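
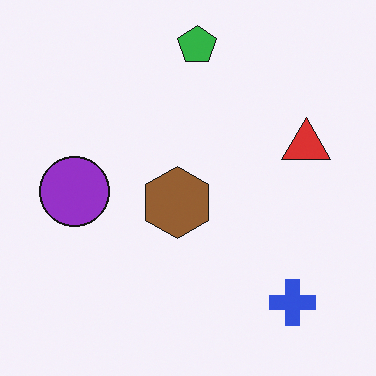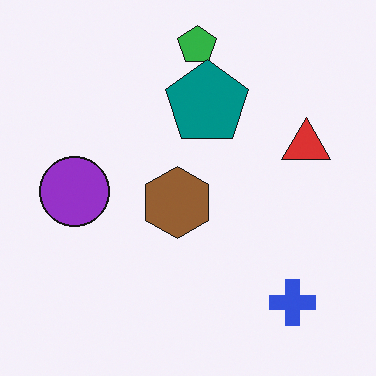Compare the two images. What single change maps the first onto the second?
It was overlaid with an additional teal pentagon.

A teal pentagon appears in the second image that is absent from the first.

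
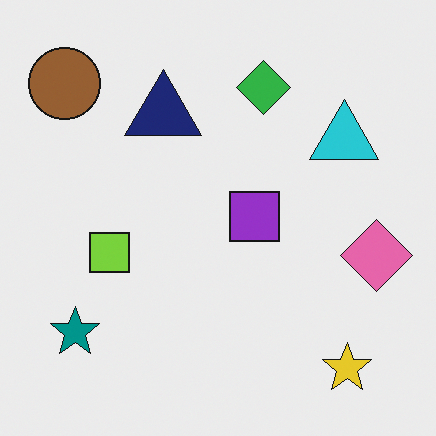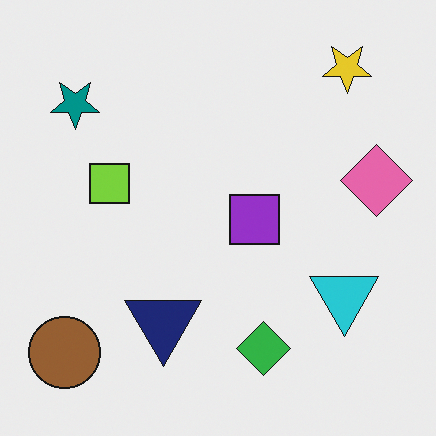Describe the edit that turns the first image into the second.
Flipped vertically (top ↔ bottom).

The yellow star is in the bottom-right of the first image and the top-right of the second — shapes on opposite sides of the horizontal midline have swapped in a mirror flip.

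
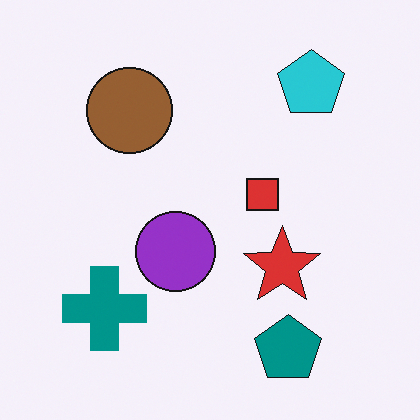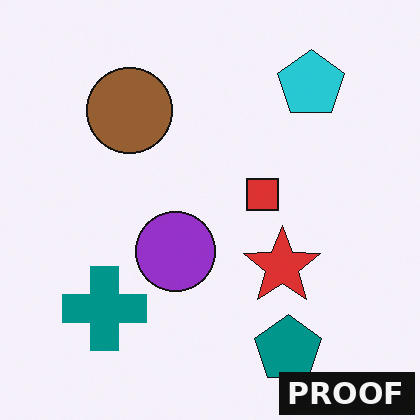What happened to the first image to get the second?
It was watermarked with the text "PROOF" in the lower-right corner.

A dark label reading "PROOF" appears in the lower-right corner.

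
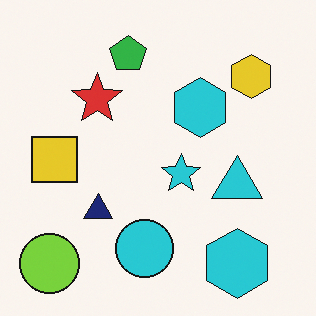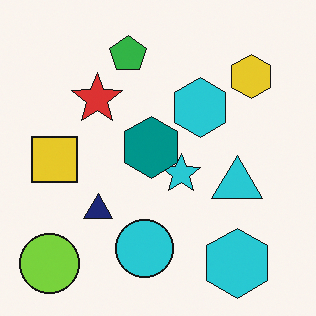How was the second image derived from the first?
Overlaid with an additional teal hexagon.

A teal hexagon appears in the second image that is absent from the first.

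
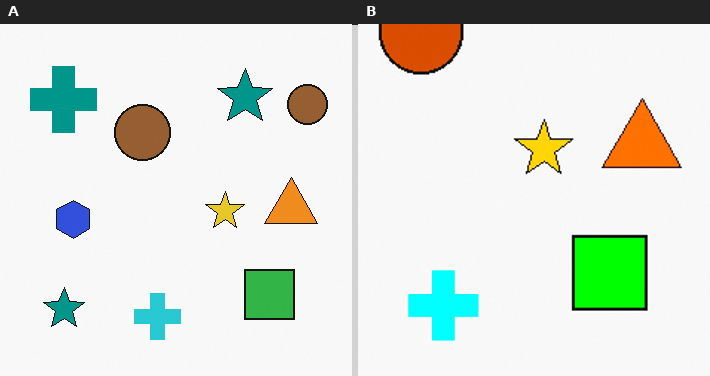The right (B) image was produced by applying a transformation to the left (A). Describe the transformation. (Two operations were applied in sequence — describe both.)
The transformation is: cropped to a modestly smaller region and rescaled, then made much more vivid (saturation change).

The visible shapes are larger and the field of view is narrower; shapes near the original edges may be partly or wholly outside the frame — a crop-and-rescale. All colors are more vivid — a global saturation change.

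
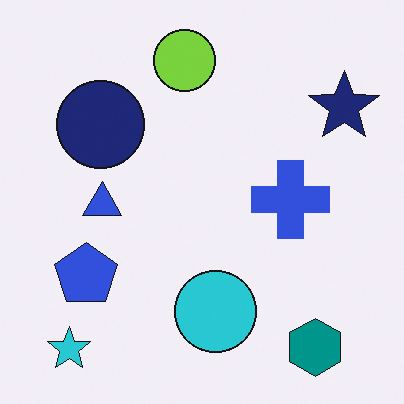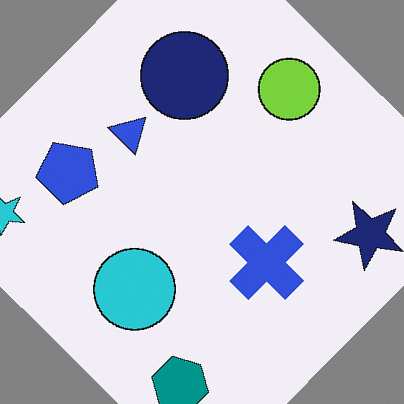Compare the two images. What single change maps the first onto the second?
The transformation is: rotated clockwise by a large amount — several tens of degrees.

Every shape is tilted by the same angle and the image corners show triangular fill wedges — a whole-image rotation by a non-right angle.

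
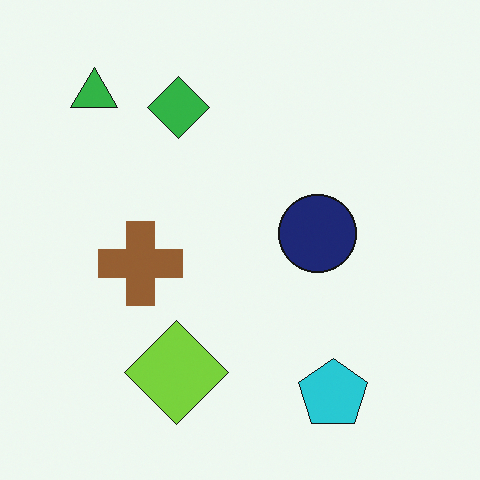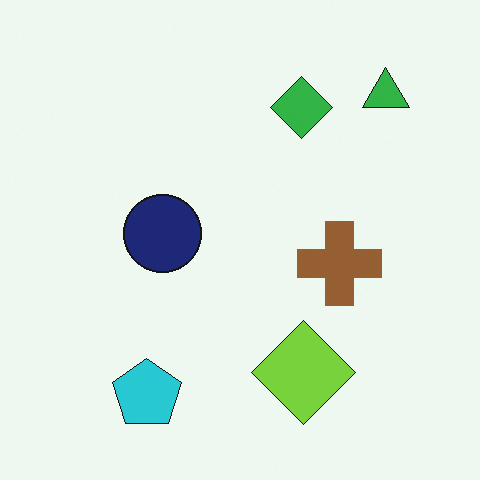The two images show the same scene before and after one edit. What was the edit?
Flipped horizontally (left ↔ right).

The green triangle is in the top-left of the first image and the top-right of the second — shapes on opposite sides of the vertical midline have swapped in a mirror flip.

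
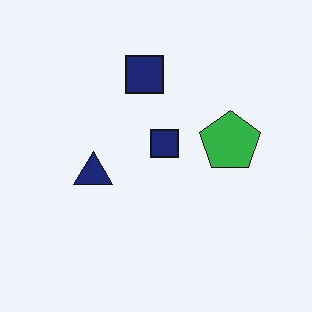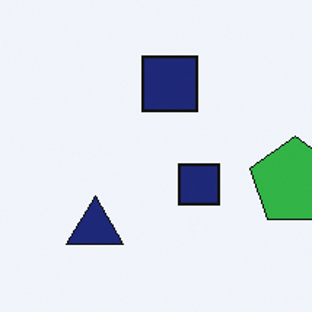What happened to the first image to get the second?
Cropped slightly and scaled back up.

The visible shapes are larger and the field of view is narrower; shapes near the original edges may be partly or wholly outside the frame — a crop-and-rescale.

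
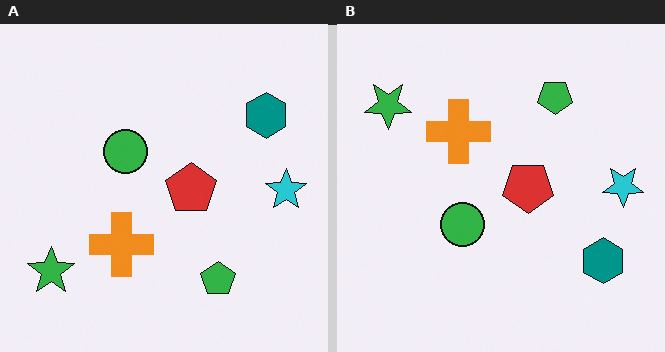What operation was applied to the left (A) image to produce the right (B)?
The transformation is: flipped vertically (top ↔ bottom).

The green pentagon is in the bottom of the left (A) image and the top of the right (B) — shapes on opposite sides of the horizontal midline have swapped in a mirror flip.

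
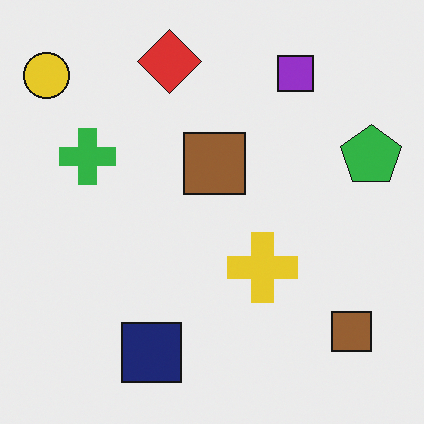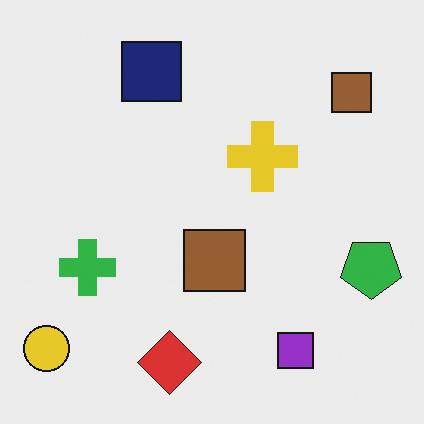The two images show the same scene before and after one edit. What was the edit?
The transformation is: flipped vertically (top ↔ bottom).

The red diamond is in the top of the first image and the bottom of the second — shapes on opposite sides of the horizontal midline have swapped in a mirror flip.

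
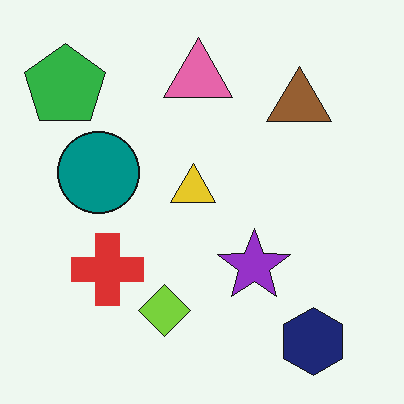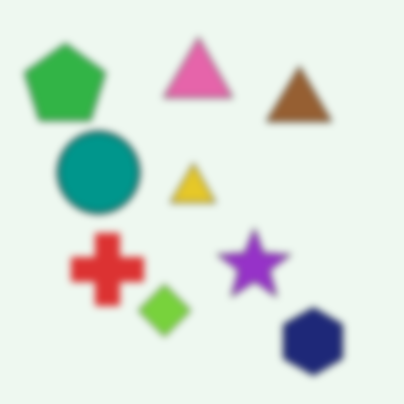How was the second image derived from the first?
The transformation is: moderately blurred.

Shape edges and outlines are uniformly softened across the whole image.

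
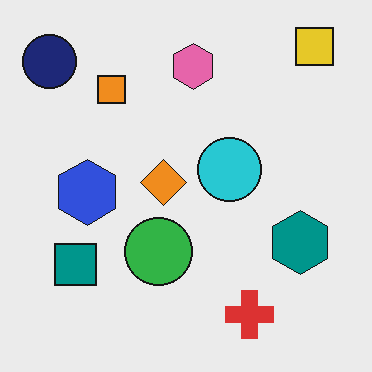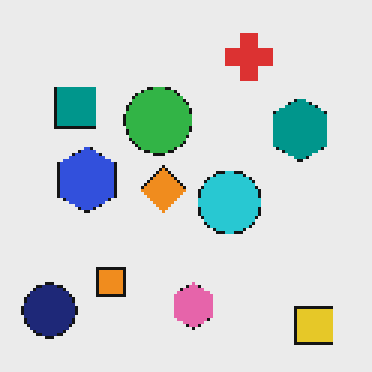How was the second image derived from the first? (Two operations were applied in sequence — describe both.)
Mildly pixelated, then flipped vertically (top ↔ bottom).

Shapes are reduced to large square blocks; fine edges and outlines are lost — a downscale-then-upscale (mosaic) effect. The yellow square is in the top-right of the first image and the bottom-right of the second — shapes on opposite sides of the horizontal midline have swapped in a mirror flip.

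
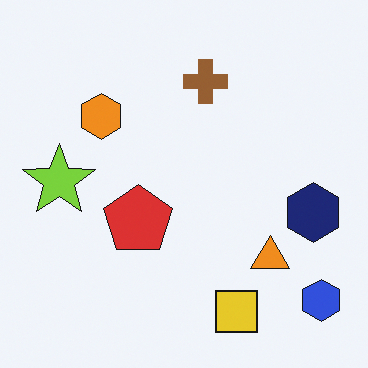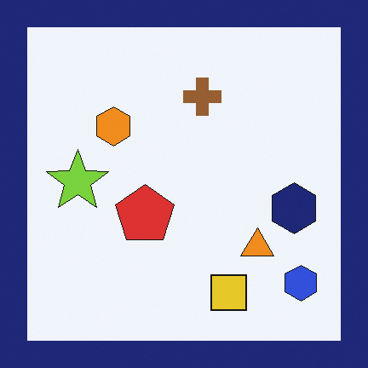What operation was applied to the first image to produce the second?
Framed with a navy border.

A solid navy frame runs around the edge of the second image, with the content slightly shrunk inside it.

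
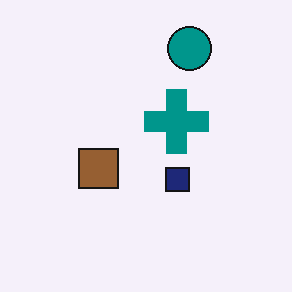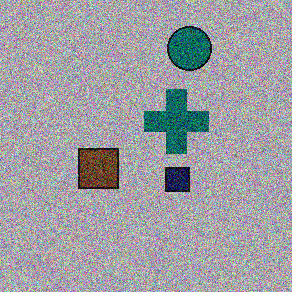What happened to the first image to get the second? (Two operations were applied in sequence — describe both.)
It was darkened a lot, then degraded with a thick layer of grain.

Every pixel — background and shapes alike — is uniformly darkened. Random speckle covers the whole image, including the flat background.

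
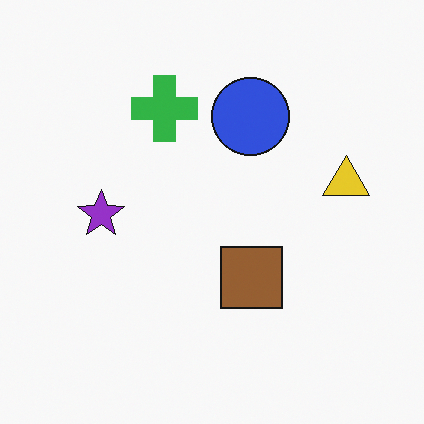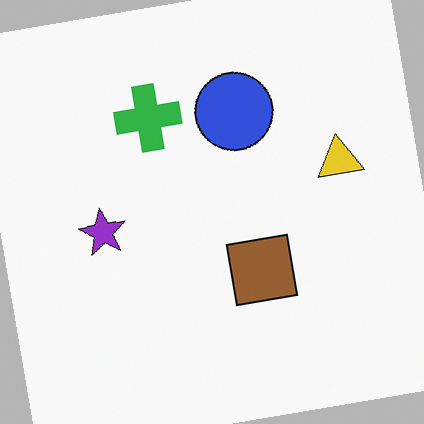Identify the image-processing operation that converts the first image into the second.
The image was rotated counter-clockwise by a small amount.

Every shape is tilted by the same angle and the image corners show triangular fill wedges — a whole-image rotation by a non-right angle.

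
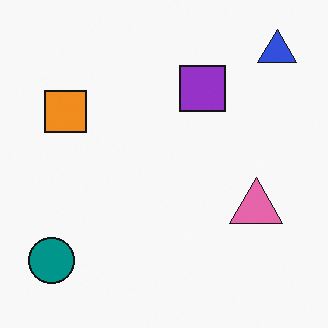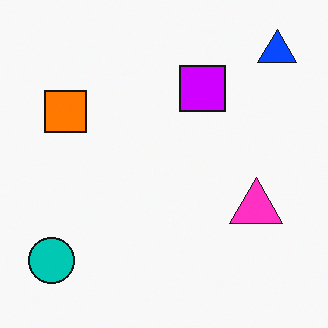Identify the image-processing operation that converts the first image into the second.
The second image is the first heavily oversaturated.

All colors are more vivid — a global saturation change.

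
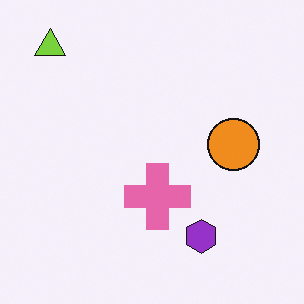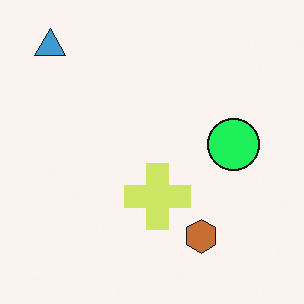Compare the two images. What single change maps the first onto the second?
The second image is the first hue-shifted through roughly a third of the color wheel.

Every shape's color has rotated by the same amount around the hue wheel — a uniform hue shift.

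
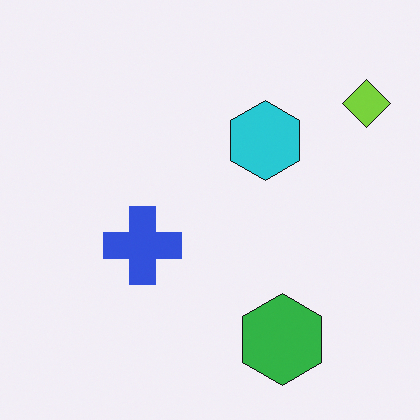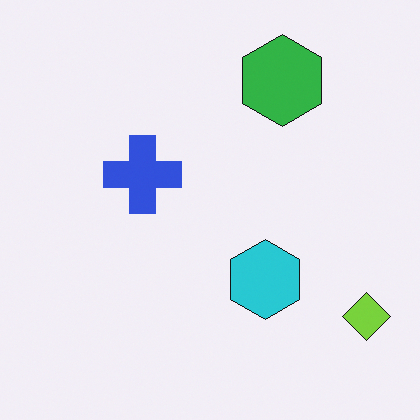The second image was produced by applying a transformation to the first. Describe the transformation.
The image was flipped vertically (top ↔ bottom).

The green hexagon is in the bottom-right of the first image and the top-right of the second — shapes on opposite sides of the horizontal midline have swapped in a mirror flip.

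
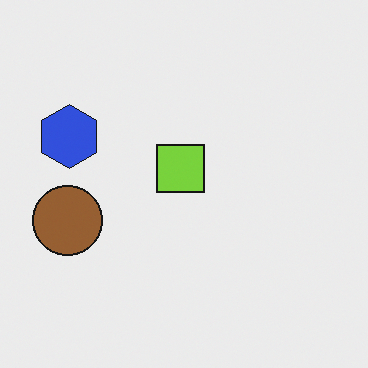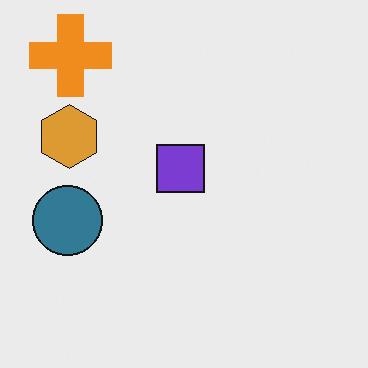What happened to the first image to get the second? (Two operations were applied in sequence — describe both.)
The transformation is: hue-shifted through roughly half the color wheel, then overlaid with an additional orange cross.

Every shape's color has rotated by the same amount around the hue wheel — a uniform hue shift. An orange cross appears in the second image that is absent from the first.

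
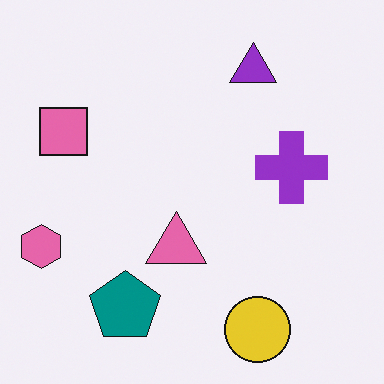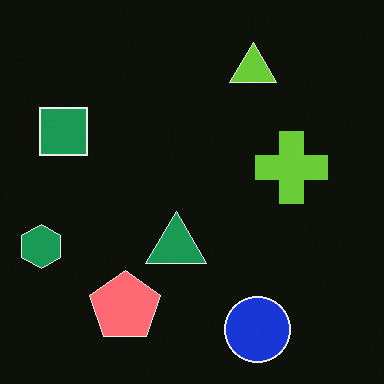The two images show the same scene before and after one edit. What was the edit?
The transformation is: color-inverted (negative).

The light background has become dark and every shape's color is its complement — a photographic negative.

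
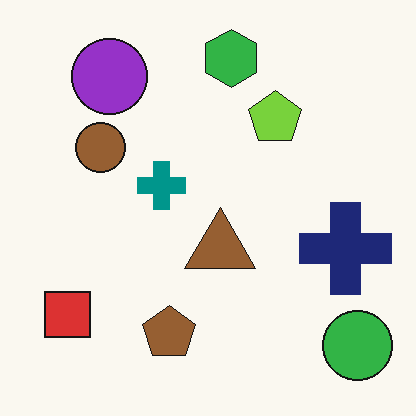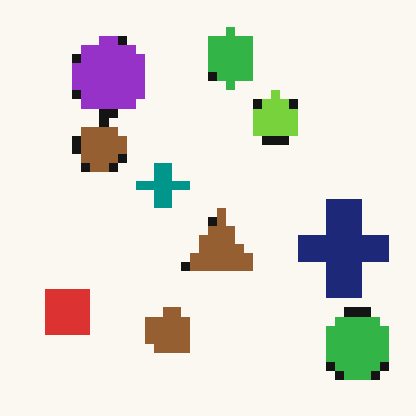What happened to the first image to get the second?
The second image is the first coarsely pixelated.

Shapes are reduced to large square blocks; fine edges and outlines are lost — a downscale-then-upscale (mosaic) effect.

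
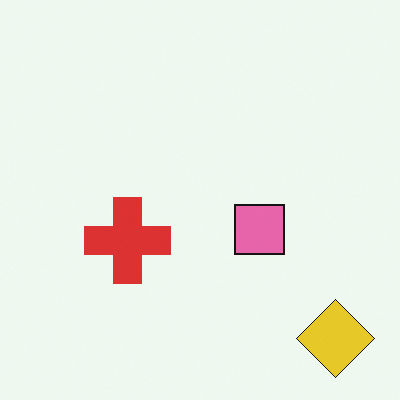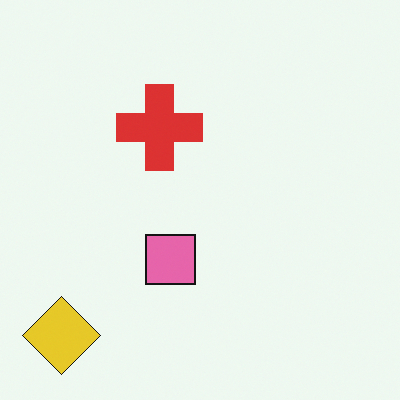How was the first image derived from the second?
The transformation is: rotated 90° counter-clockwise.

The yellow diamond sits in the bottom-left of the second image and the bottom-right of the first — consistent with a whole-image 90° counter-clockwise rotation.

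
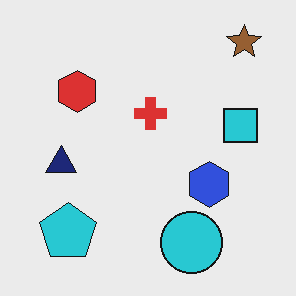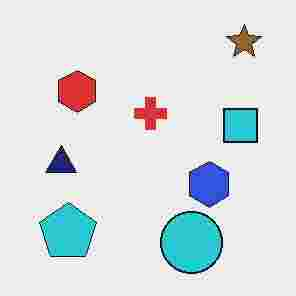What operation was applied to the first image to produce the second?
This is the original image heavily JPEG-compressed with obvious blocking artifacts.

Blocky 8×8 compression artifacts appear around shape edges and the flat background shows ringing — characteristic JPEG degradation.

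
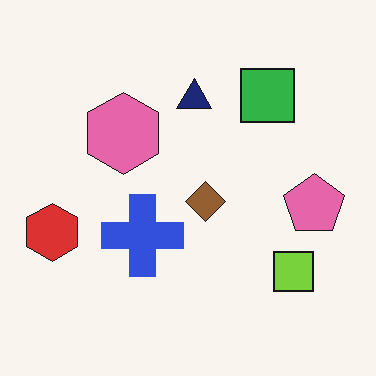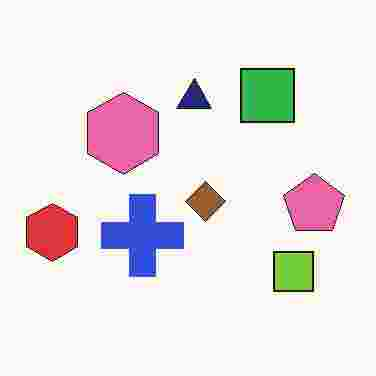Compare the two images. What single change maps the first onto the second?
The image was degraded with heavy JPEG compression.

Blocky 8×8 compression artifacts appear around shape edges and the flat background shows ringing — characteristic JPEG degradation.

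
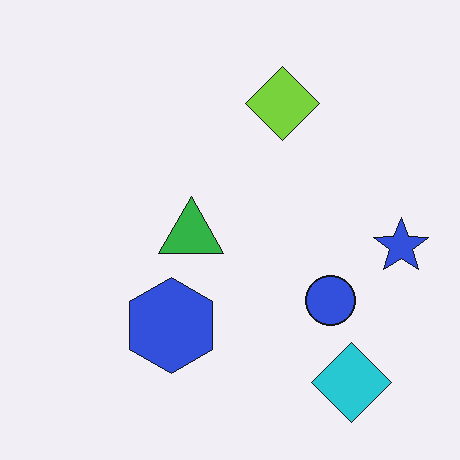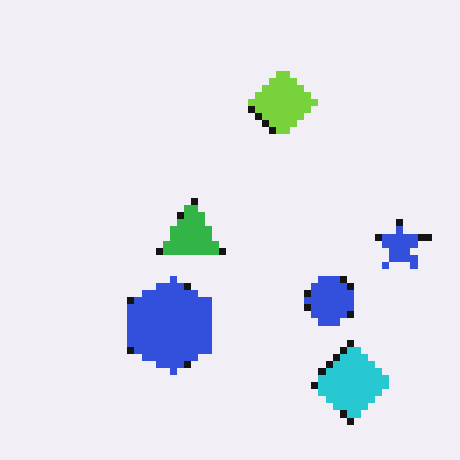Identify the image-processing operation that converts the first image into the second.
The transformation is: pixelated into visible square blocks.

Shapes are reduced to large square blocks; fine edges and outlines are lost — a downscale-then-upscale (mosaic) effect.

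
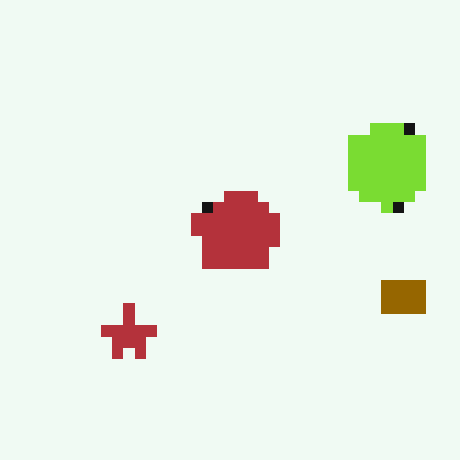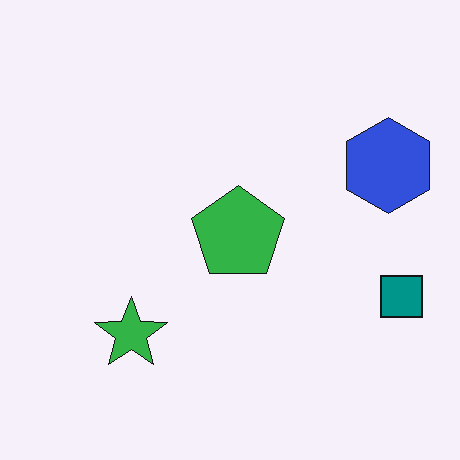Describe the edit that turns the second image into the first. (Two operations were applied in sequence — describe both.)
The image was heavily pixelated into large blocks, then hue-shifted by a large amount.

Shapes are reduced to large square blocks; fine edges and outlines are lost — a downscale-then-upscale (mosaic) effect. Every shape's color has rotated by the same amount around the hue wheel — a uniform hue shift.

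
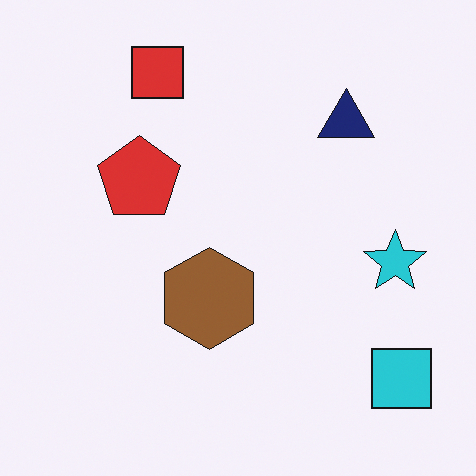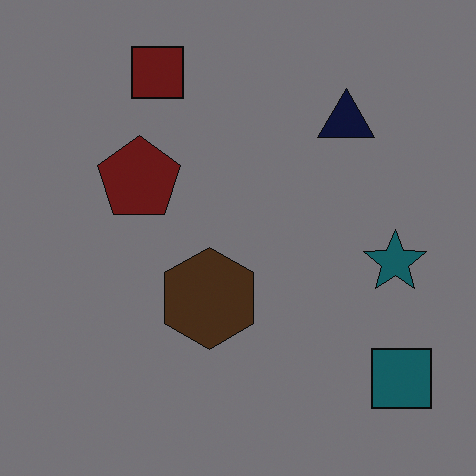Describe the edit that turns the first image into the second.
This is the original image substantially darkened.

Every pixel — background and shapes alike — is uniformly darkened.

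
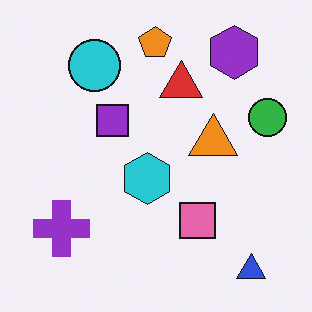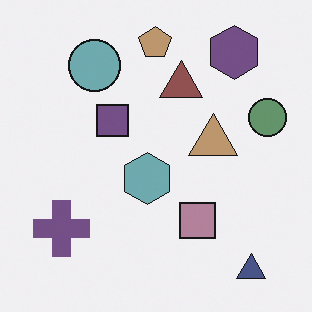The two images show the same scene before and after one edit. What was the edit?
The image was made much more muted (saturation change).

All colors are more muted and greyish — a global saturation change.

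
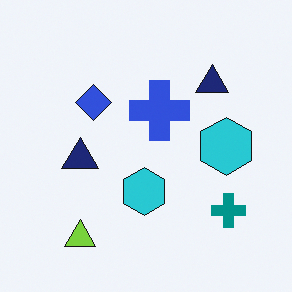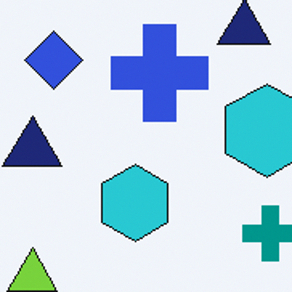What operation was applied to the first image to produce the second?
The image was cropped slightly and scaled back up.

The visible shapes are larger and the field of view is narrower; shapes near the original edges may be partly or wholly outside the frame — a crop-and-rescale.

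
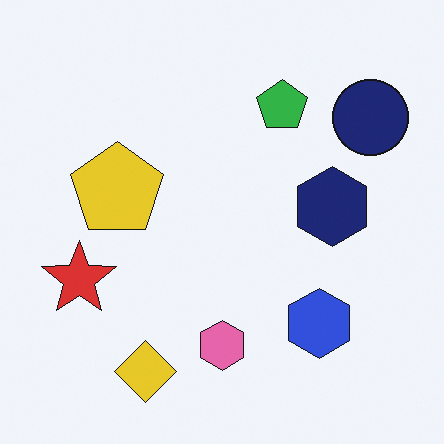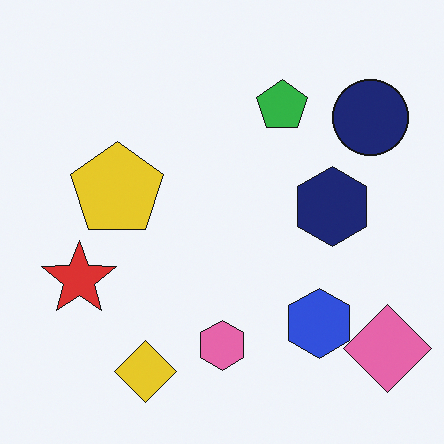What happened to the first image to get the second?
The transformation is: overlaid with an additional pink diamond.

A pink diamond appears in the second image that is absent from the first.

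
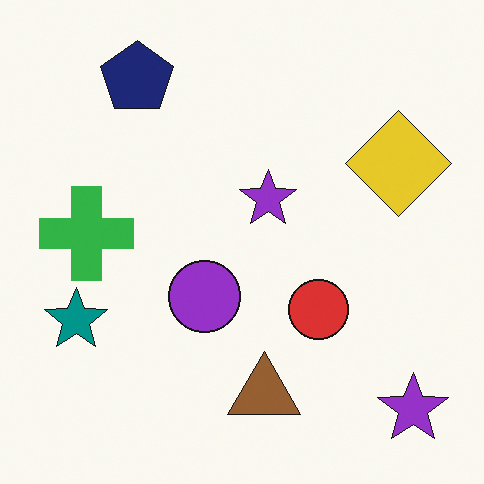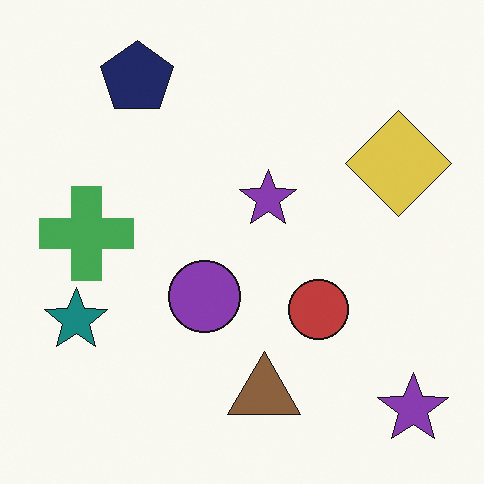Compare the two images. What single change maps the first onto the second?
It was slightly desaturated.

All colors are more muted and greyish — a global saturation change.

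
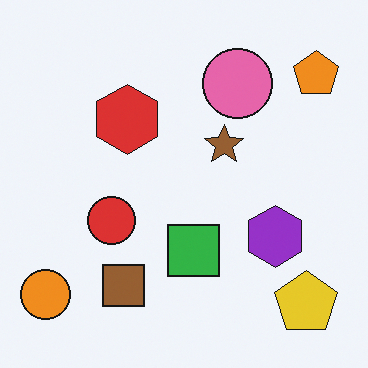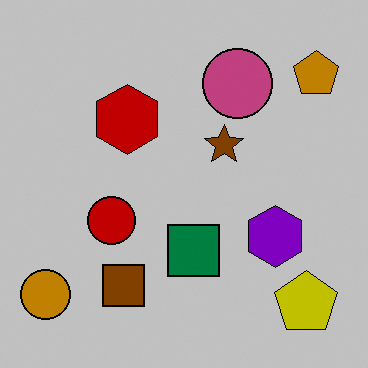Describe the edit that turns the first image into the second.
The second image is the first heavily posterized to just a handful of flat colors.

Each flat color has snapped to a coarser quantized level — most visibly, the near-white background has dropped to a flat grey.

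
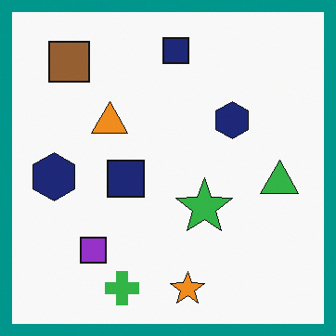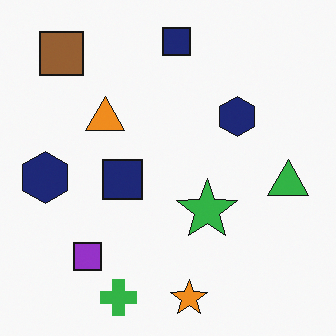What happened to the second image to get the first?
The first image is the second framed with a teal border.

A solid teal frame runs around the edge of the first image, with the content slightly shrunk inside it.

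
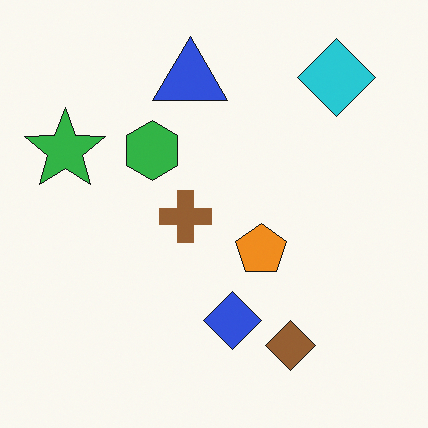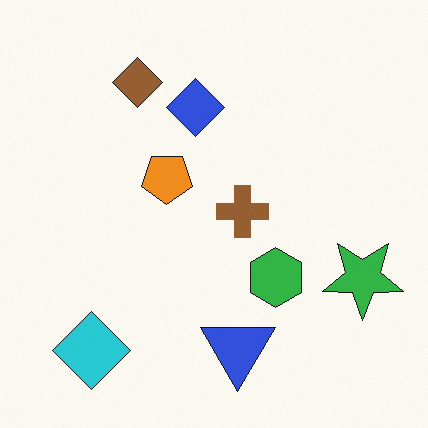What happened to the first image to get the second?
This is the original image rotated 180°.

The cyan diamond sits in the top-right of the first image and the bottom-left of the second — consistent with a whole-image 180° rotation.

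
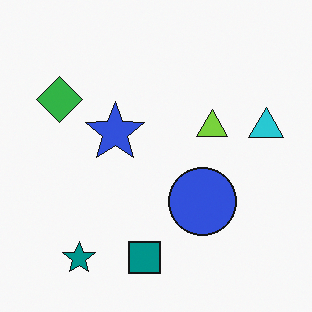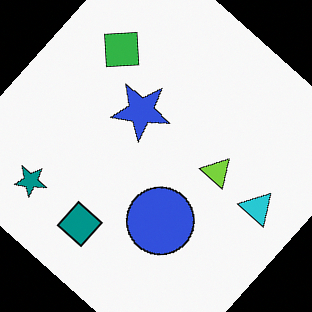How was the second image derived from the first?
The second image is the first rotated clockwise by a large amount — several tens of degrees.

Every shape is tilted by the same angle and the image corners show triangular fill wedges — a whole-image rotation by a non-right angle.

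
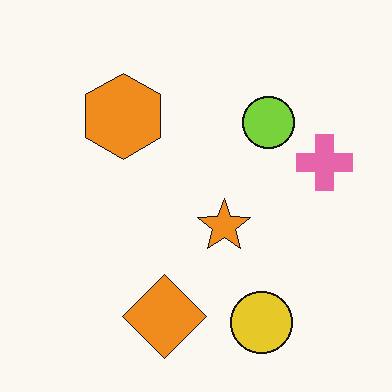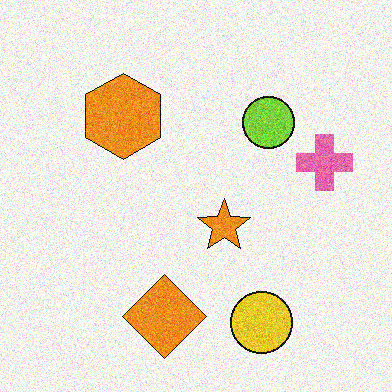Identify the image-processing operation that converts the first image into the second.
This is the original image degraded with moderate additive noise.

Random speckle covers the whole image, including the flat background.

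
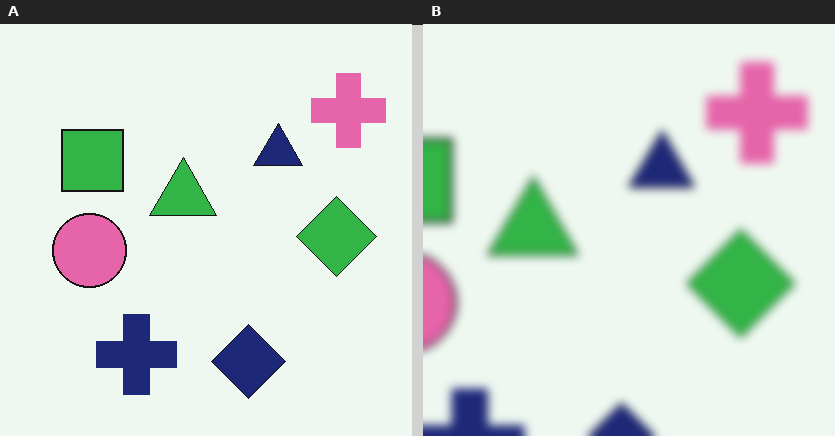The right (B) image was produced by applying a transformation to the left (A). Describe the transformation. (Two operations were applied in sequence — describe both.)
It was cropped slightly and scaled back up, then noticeably gaussian-blurred.

The visible shapes are larger and the field of view is narrower; shapes near the original edges may be partly or wholly outside the frame — a crop-and-rescale. Shape edges and outlines are uniformly softened across the whole image.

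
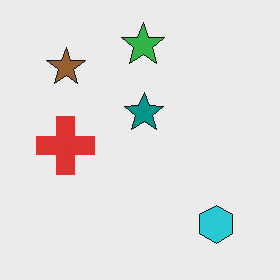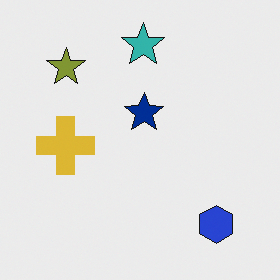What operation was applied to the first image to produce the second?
This is the original image hue-shifted slightly.

Every shape's color has rotated by the same amount around the hue wheel — a uniform hue shift.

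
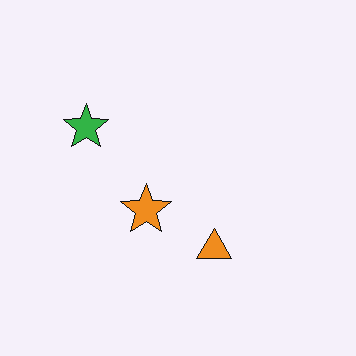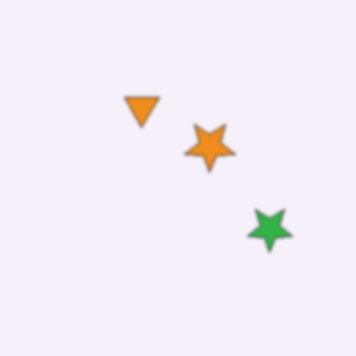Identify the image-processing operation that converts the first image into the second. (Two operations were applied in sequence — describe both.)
The image was rotated 180°, then given a subtle gaussian blur.

The green star sits in the left of the first image and the right of the second — consistent with a whole-image 180° rotation. Shape edges and outlines are uniformly softened across the whole image.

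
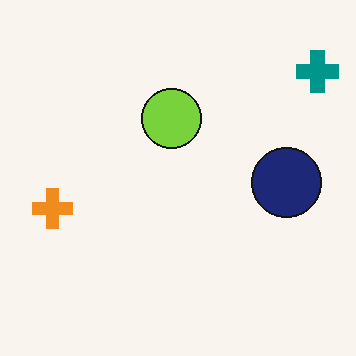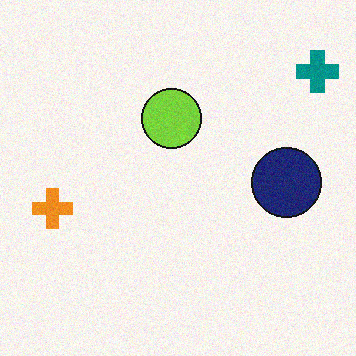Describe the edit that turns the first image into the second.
The transformation is: degraded with subtle gaussian noise.

Random speckle covers the whole image, including the flat background.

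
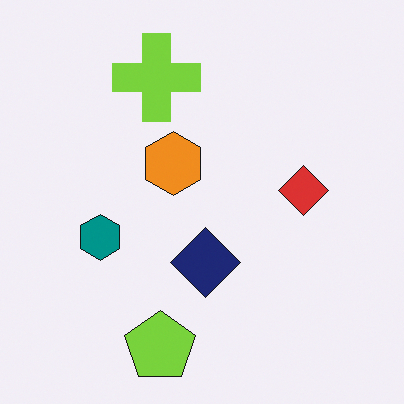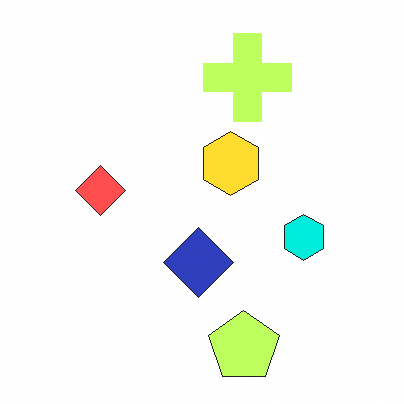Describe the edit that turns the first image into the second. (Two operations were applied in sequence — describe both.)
The second image is the first substantially brightened, then flipped horizontally (left ↔ right).

Every pixel — background and shapes alike — is uniformly brightened. The teal hexagon is in the left of the first image and the right of the second — shapes on opposite sides of the vertical midline have swapped in a mirror flip.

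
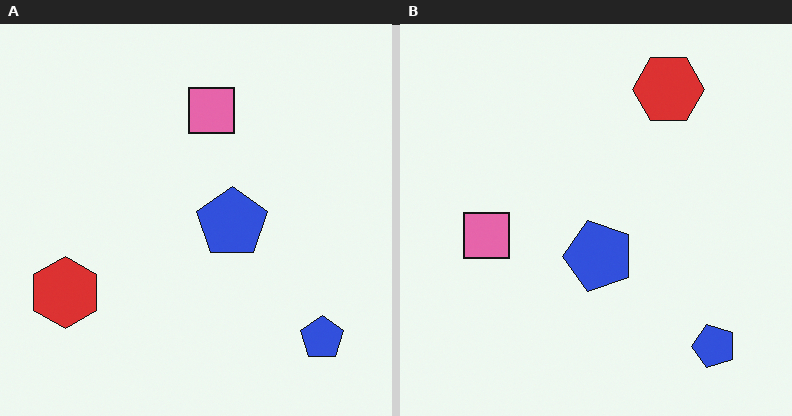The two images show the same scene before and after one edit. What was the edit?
Transposed (reflected across the top-left ↔ bottom-right diagonal).

Shapes have swapped their row and column positions — what was in the top-right is now in the bottom-left — a diagonal reflection.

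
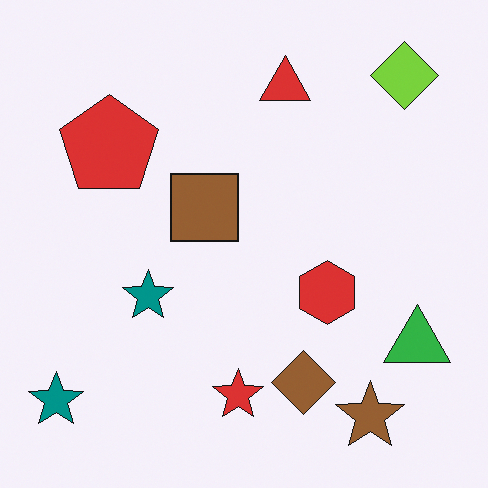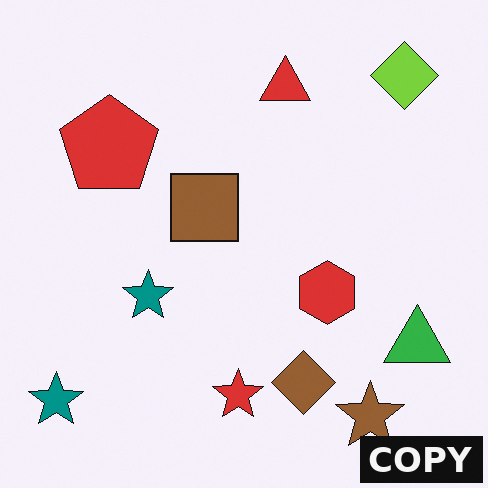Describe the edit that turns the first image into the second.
The second image is the first watermarked with the text "COPY" in the lower-right corner.

A dark label reading "COPY" appears in the lower-right corner.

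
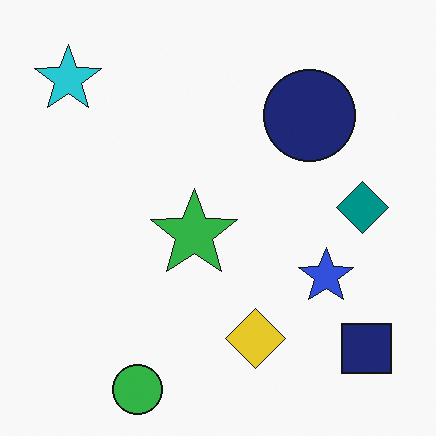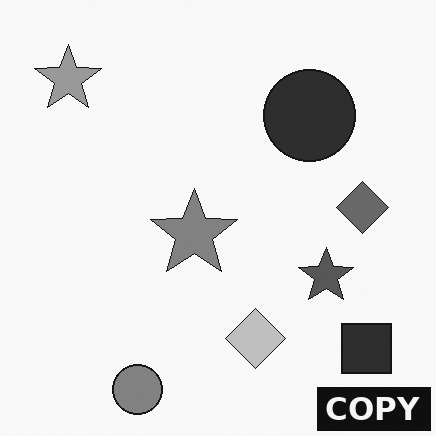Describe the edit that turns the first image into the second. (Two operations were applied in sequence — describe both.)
The transformation is: converted to grayscale, then watermarked with the text "COPY" in the lower-right corner.

All color is removed — every shape is now a shade of grey. A dark label reading "COPY" appears in the lower-right corner.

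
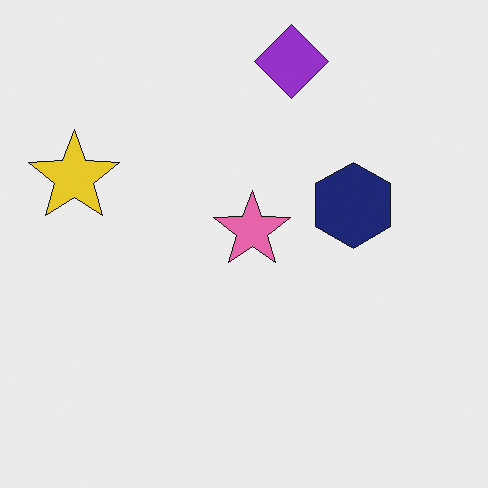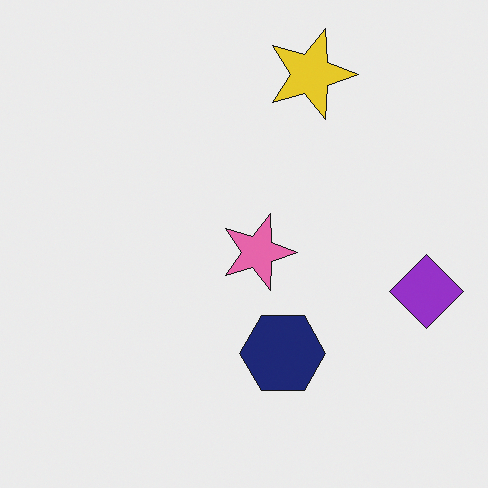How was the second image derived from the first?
The transformation is: rotated 90° clockwise.

The purple diamond sits in the top of the first image and the right of the second — consistent with a whole-image 90° clockwise rotation.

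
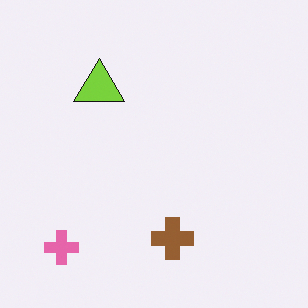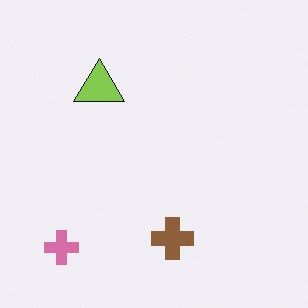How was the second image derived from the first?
The transformation is: slightly desaturated.

All colors are more muted and greyish — a global saturation change.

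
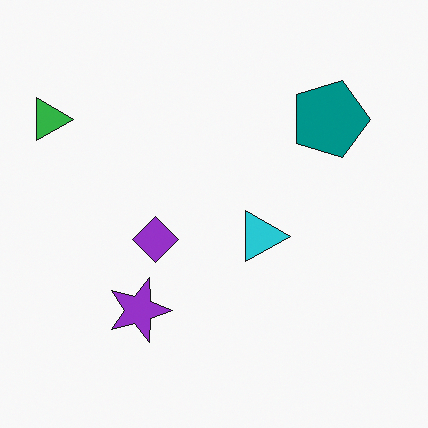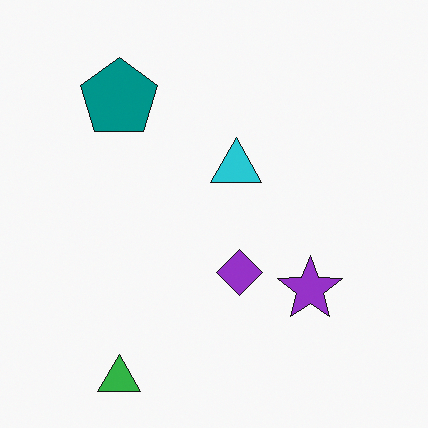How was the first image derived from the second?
The transformation is: rotated 90° clockwise.

The green triangle sits in the bottom-left of the second image and the top-left of the first — consistent with a whole-image 90° clockwise rotation.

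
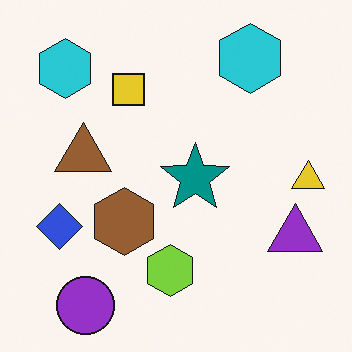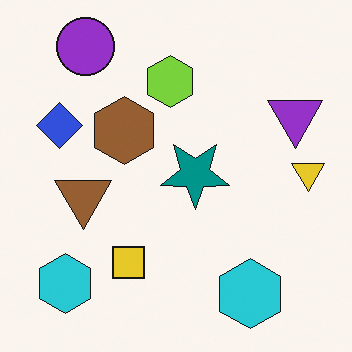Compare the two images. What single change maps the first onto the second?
It was flipped vertically (top ↔ bottom).

The purple circle is in the bottom-left of the first image and the top-left of the second — shapes on opposite sides of the horizontal midline have swapped in a mirror flip.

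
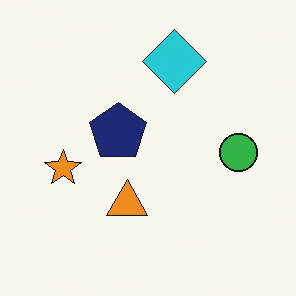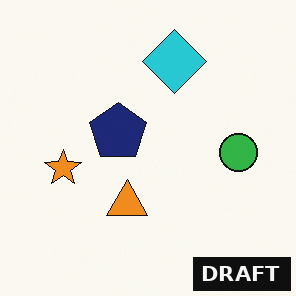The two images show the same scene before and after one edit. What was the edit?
The image was watermarked with the text "DRAFT" in the lower-right corner.

A dark label reading "DRAFT" appears in the lower-right corner.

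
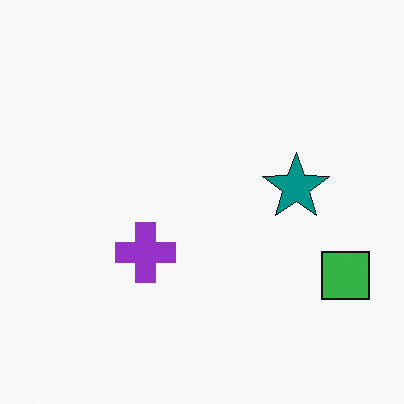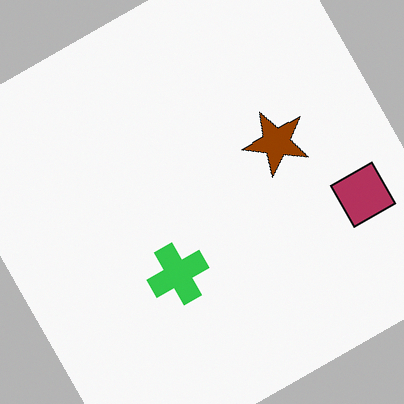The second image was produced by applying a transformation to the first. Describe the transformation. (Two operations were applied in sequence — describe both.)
The image was rotated counter-clockwise by a clearly visible amount, then hue-shifted through roughly half the color wheel.

Every shape is tilted by the same angle and the image corners show triangular fill wedges — a whole-image rotation by a non-right angle. Every shape's color has rotated by the same amount around the hue wheel — a uniform hue shift.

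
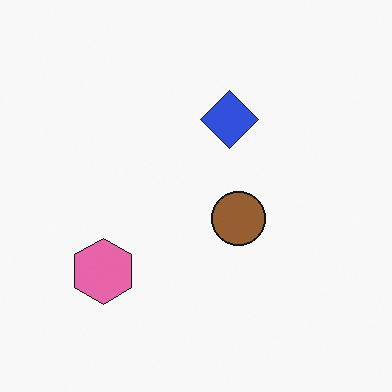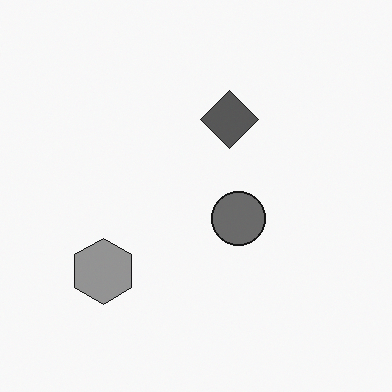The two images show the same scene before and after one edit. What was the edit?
The image was converted to grayscale.

All color is removed — every shape is now a shade of grey.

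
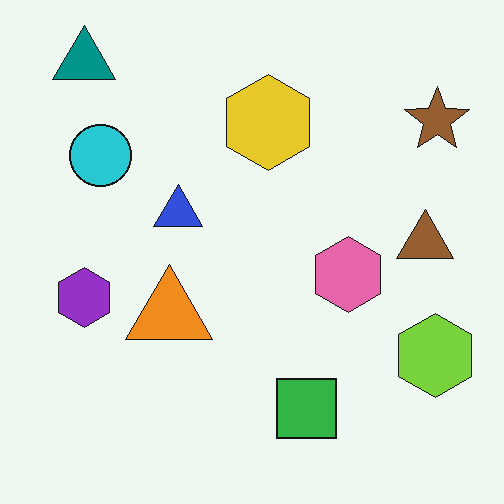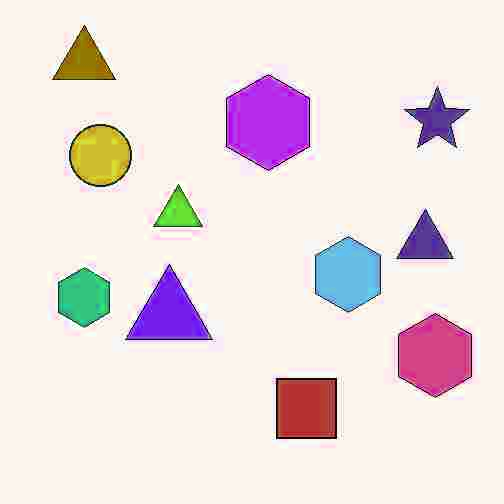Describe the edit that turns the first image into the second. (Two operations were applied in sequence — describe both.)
This is the original image heavily JPEG-compressed with obvious blocking artifacts, then hue-shifted through roughly half the color wheel.

Blocky 8×8 compression artifacts appear around shape edges and the flat background shows ringing — characteristic JPEG degradation. Every shape's color has rotated by the same amount around the hue wheel — a uniform hue shift.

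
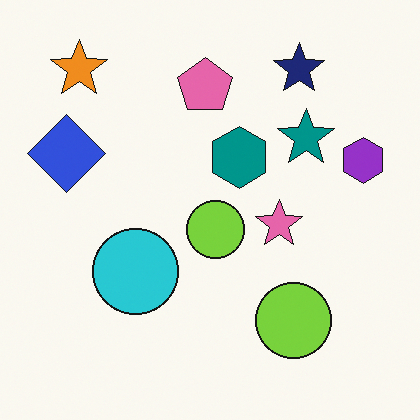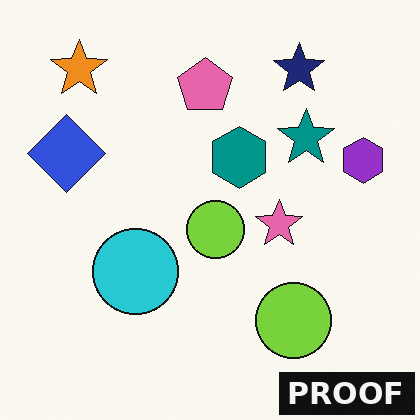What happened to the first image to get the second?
This is the original image watermarked with the text "PROOF" in the lower-right corner.

A dark label reading "PROOF" appears in the lower-right corner.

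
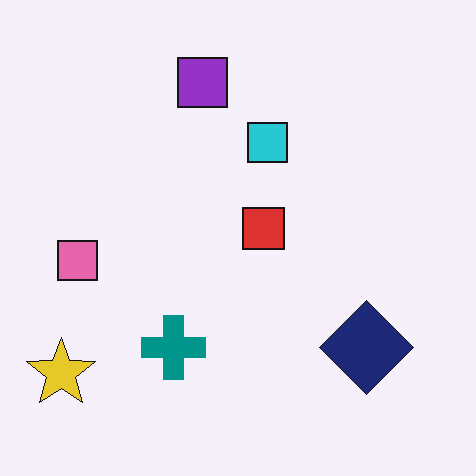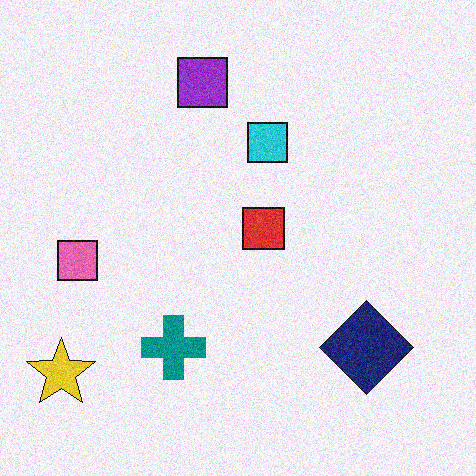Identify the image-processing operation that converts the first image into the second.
The image was degraded with moderate additive noise.

Random speckle covers the whole image, including the flat background.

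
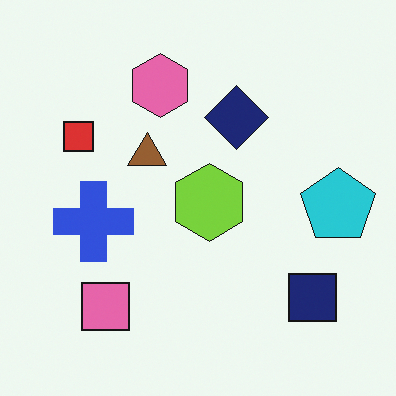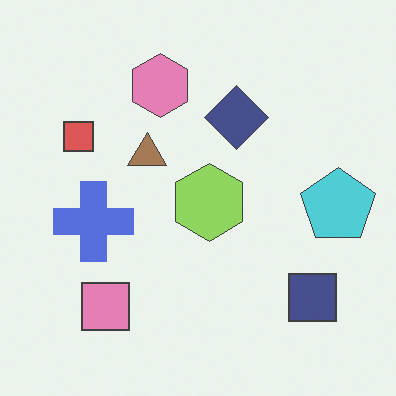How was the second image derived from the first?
Given slightly reduced contrast.

Tones are pushed toward mid-grey across the whole image — a global contrast change.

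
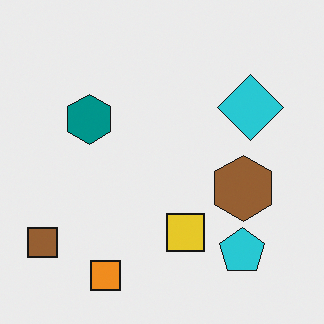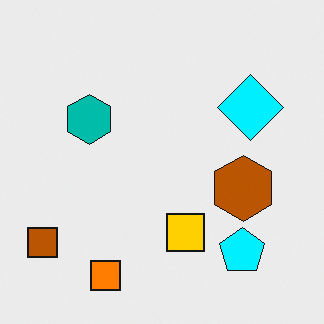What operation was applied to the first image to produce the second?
The second image is the first made much more vivid (saturation change).

All colors are more vivid — a global saturation change.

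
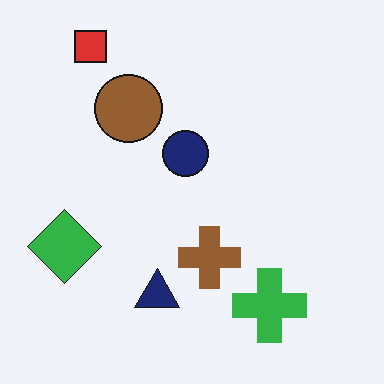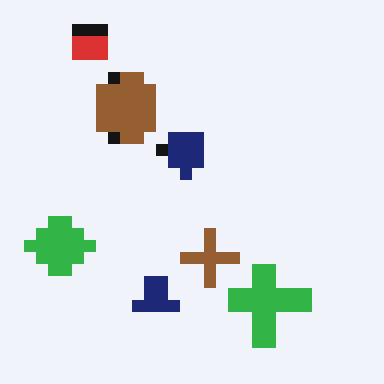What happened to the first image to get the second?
The image was heavily pixelated into large blocks.

Shapes are reduced to large square blocks; fine edges and outlines are lost — a downscale-then-upscale (mosaic) effect.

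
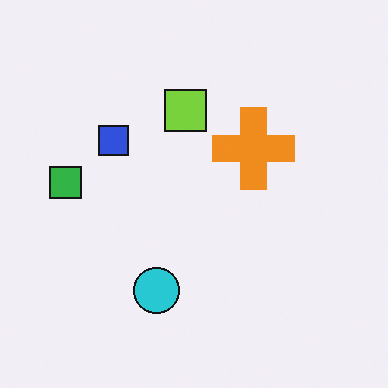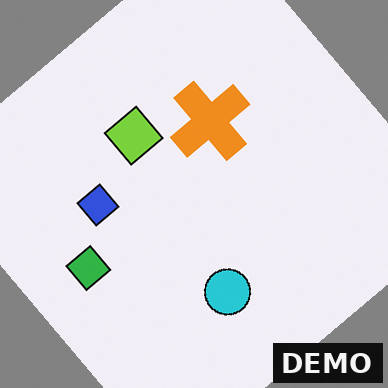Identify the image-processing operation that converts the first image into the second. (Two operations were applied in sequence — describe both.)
The image was rotated counter-clockwise by a large amount — several tens of degrees, then watermarked with the text "DEMO" in the lower-right corner.

Every shape is tilted by the same angle and the image corners show triangular fill wedges — a whole-image rotation by a non-right angle. A dark label reading "DEMO" appears in the lower-right corner.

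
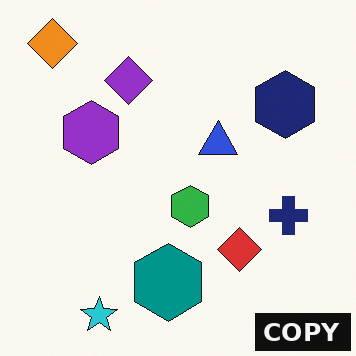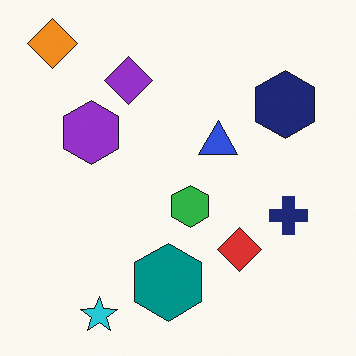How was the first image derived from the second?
The first image is the second watermarked with the text "COPY" in the lower-right corner.

A dark label reading "COPY" appears in the lower-right corner.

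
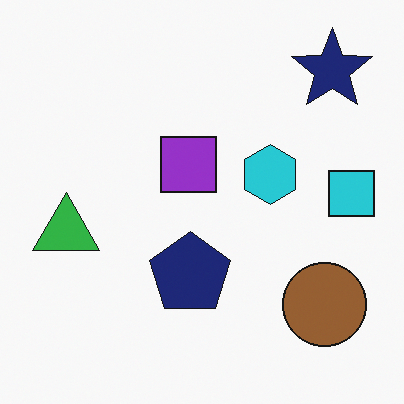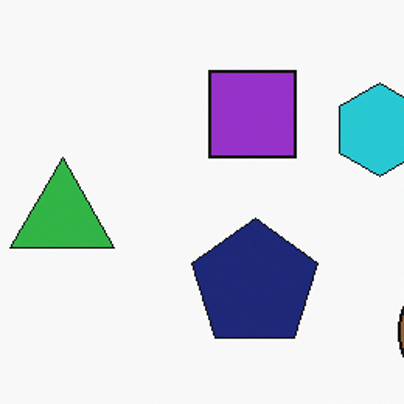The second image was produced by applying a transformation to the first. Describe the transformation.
This is the original image cropped slightly and scaled back up.

The visible shapes are larger and the field of view is narrower; shapes near the original edges may be partly or wholly outside the frame — a crop-and-rescale.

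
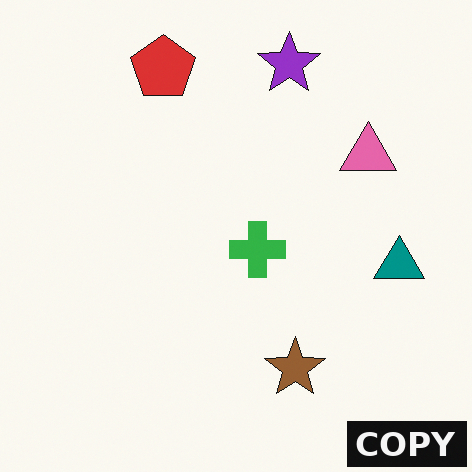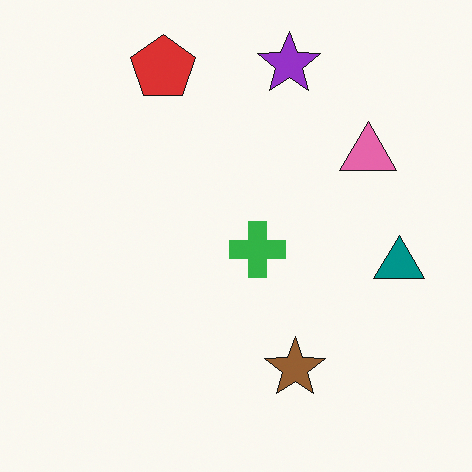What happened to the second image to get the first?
This is the original image watermarked with the text "COPY" in the lower-right corner.

A dark label reading "COPY" appears in the lower-right corner.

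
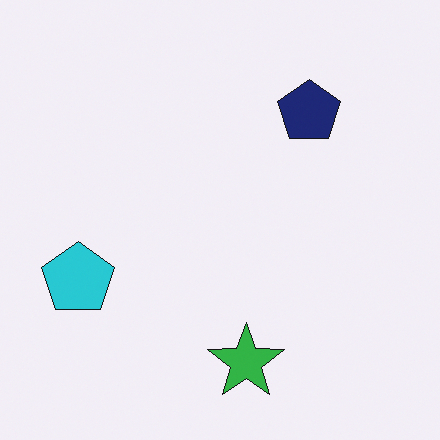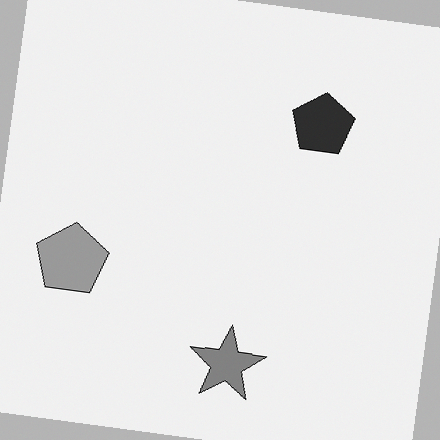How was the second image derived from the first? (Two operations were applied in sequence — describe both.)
This is the original image rotated clockwise by a slight angle, then converted to grayscale.

Every shape is tilted by the same angle and the image corners show triangular fill wedges — a whole-image rotation by a non-right angle. All color is removed — every shape is now a shade of grey.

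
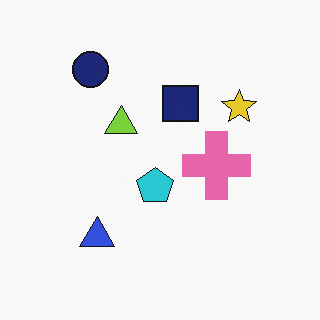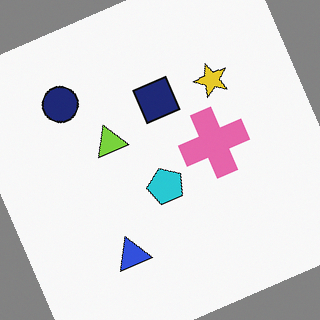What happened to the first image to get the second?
The transformation is: rotated counter-clockwise by a clearly visible amount.

Every shape is tilted by the same angle and the image corners show triangular fill wedges — a whole-image rotation by a non-right angle.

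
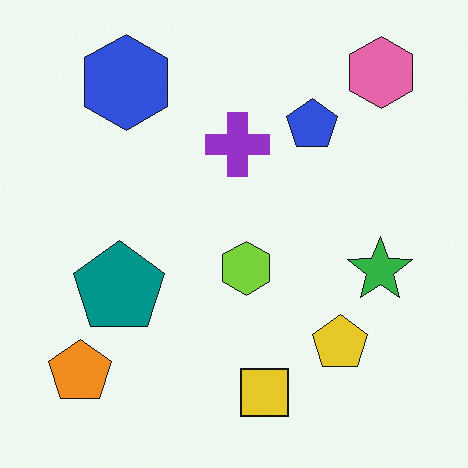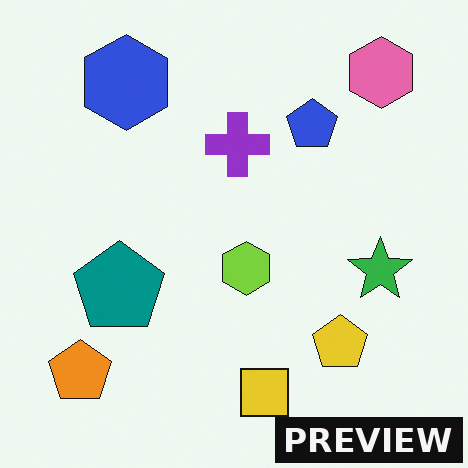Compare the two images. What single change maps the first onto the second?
This is the original image watermarked with the text "PREVIEW" in the lower-right corner.

A dark label reading "PREVIEW" appears in the lower-right corner.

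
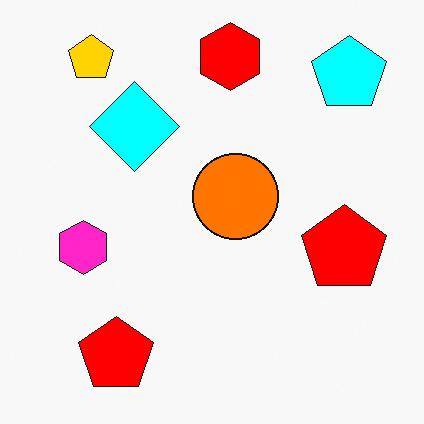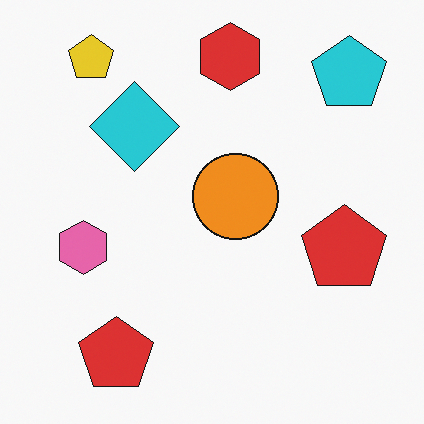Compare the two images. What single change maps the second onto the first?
Heavily oversaturated.

All colors are more vivid — a global saturation change.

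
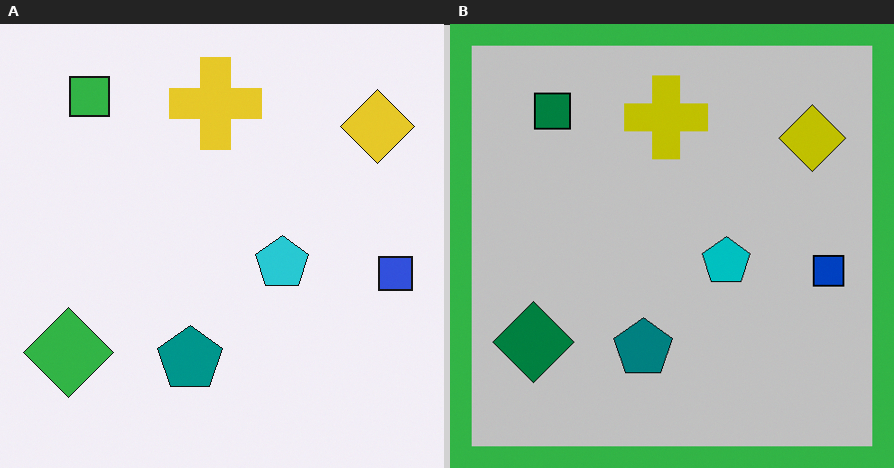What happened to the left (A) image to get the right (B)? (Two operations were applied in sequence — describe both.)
It was aggressively posterized, then framed with a green border.

Each flat color has snapped to a coarser quantized level — most visibly, the near-white background has dropped to a flat grey. A solid green frame runs around the edge of the right (B) image, with the content slightly shrunk inside it.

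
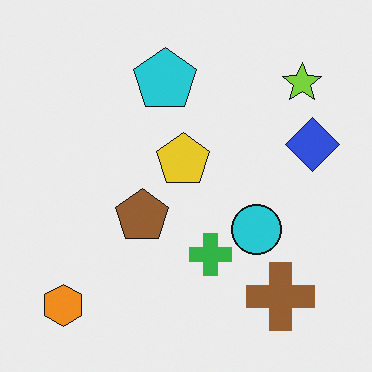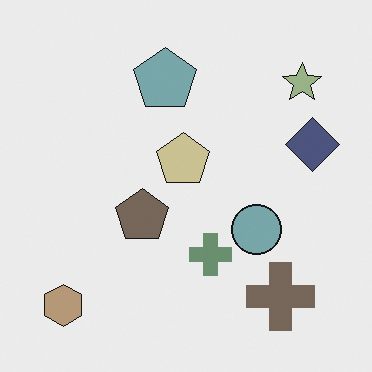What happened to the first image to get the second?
The transformation is: heavily desaturated.

All colors are more muted and greyish — a global saturation change.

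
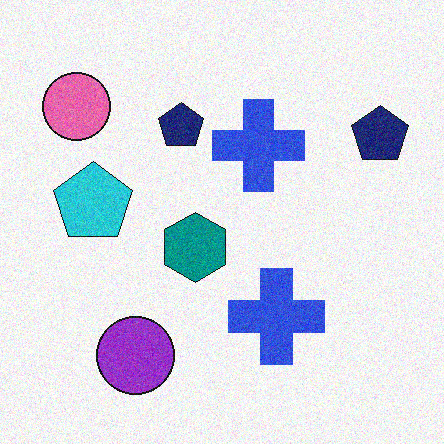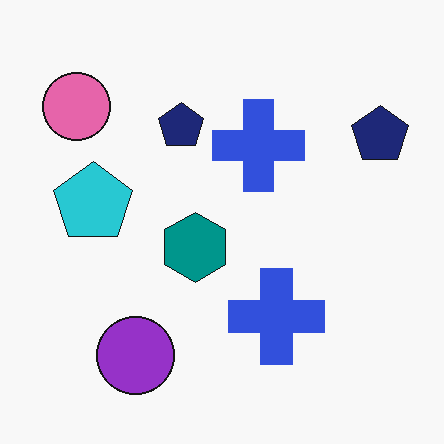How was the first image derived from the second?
Degraded with visible gaussian noise.

Random speckle covers the whole image, including the flat background.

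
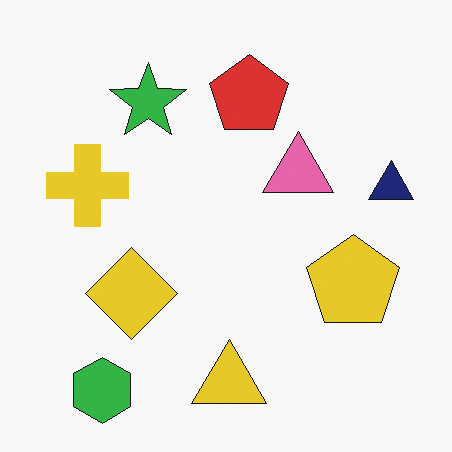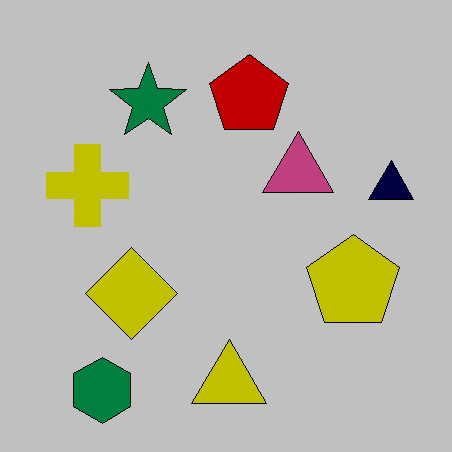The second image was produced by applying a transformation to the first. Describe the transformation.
The image was heavily posterized to just a handful of flat colors.

Each flat color has snapped to a coarser quantized level — most visibly, the near-white background has dropped to a flat grey.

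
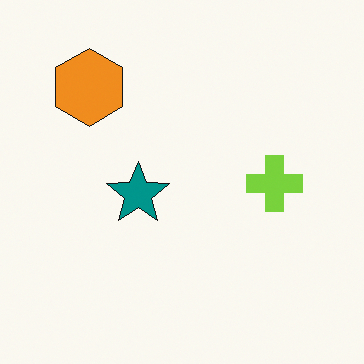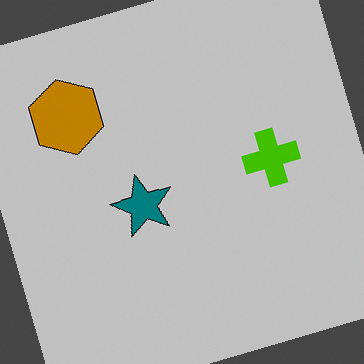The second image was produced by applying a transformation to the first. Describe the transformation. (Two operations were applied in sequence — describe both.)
The transformation is: aggressively posterized, then rotated counter-clockwise by a clearly visible amount.

Each flat color has snapped to a coarser quantized level — most visibly, the near-white background has dropped to a flat grey. Every shape is tilted by the same angle and the image corners show triangular fill wedges — a whole-image rotation by a non-right angle.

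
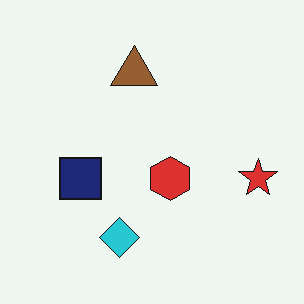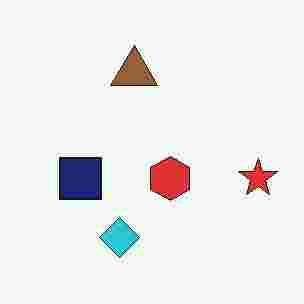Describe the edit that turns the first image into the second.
Heavily JPEG-compressed with obvious blocking artifacts.

Blocky 8×8 compression artifacts appear around shape edges and the flat background shows ringing — characteristic JPEG degradation.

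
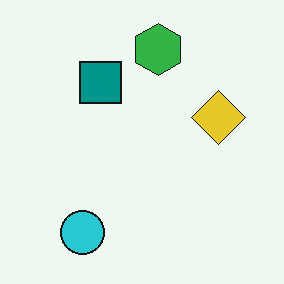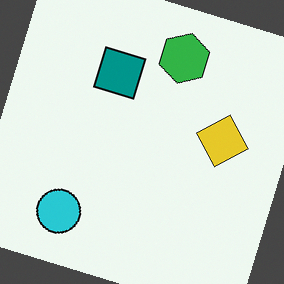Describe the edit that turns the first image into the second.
Rotated clockwise by a clearly visible amount.

Every shape is tilted by the same angle and the image corners show triangular fill wedges — a whole-image rotation by a non-right angle.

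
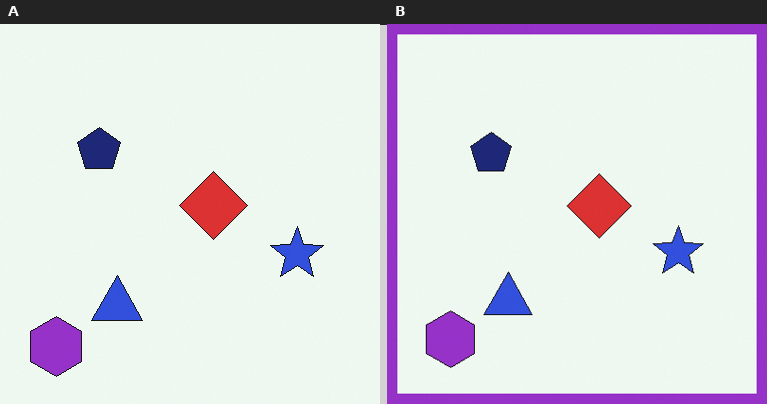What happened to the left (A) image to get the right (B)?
It was framed with a purple border.

A solid purple frame runs around the edge of the right (B) image, with the content slightly shrunk inside it.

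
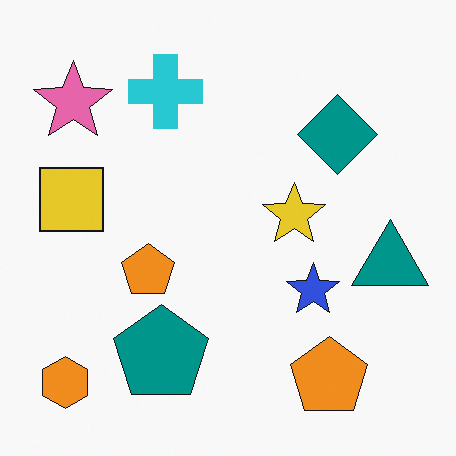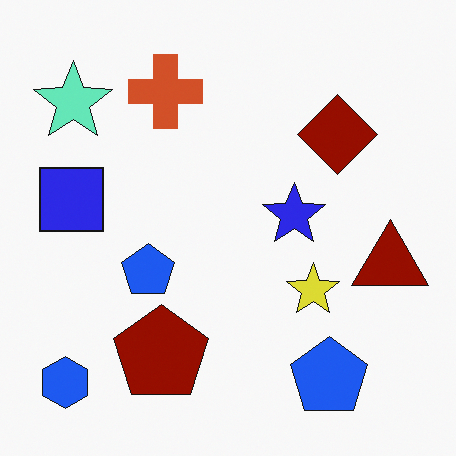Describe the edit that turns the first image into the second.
The transformation is: hue-shifted through roughly half the color wheel.

Every shape's color has rotated by the same amount around the hue wheel — a uniform hue shift.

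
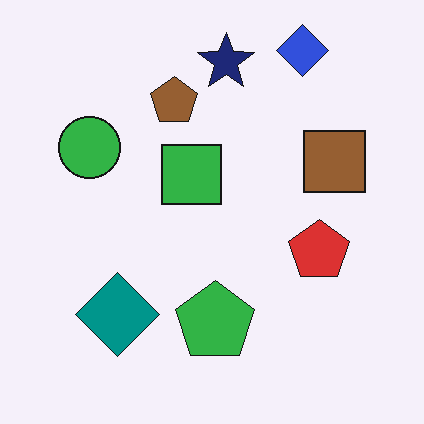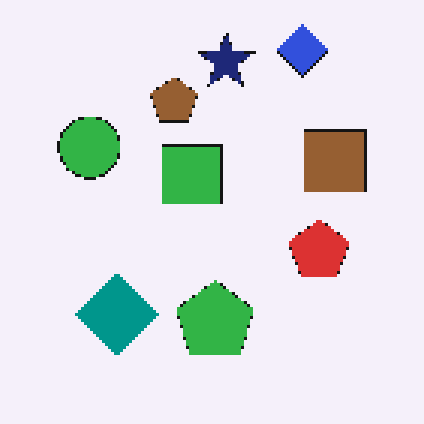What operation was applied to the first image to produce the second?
Mildly pixelated.

Shapes are reduced to large square blocks; fine edges and outlines are lost — a downscale-then-upscale (mosaic) effect.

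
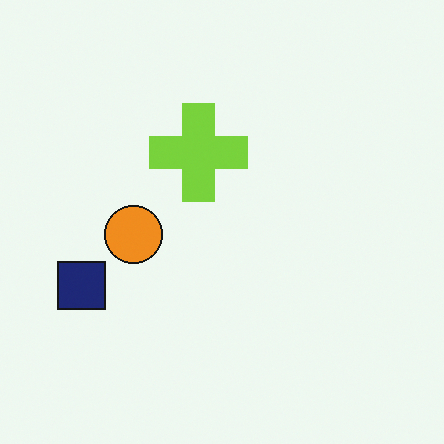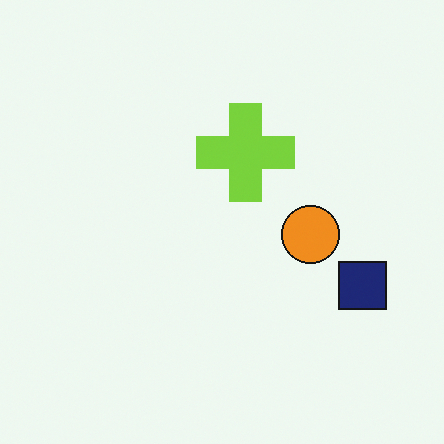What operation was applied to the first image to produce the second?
This is the original image flipped horizontally (left ↔ right).

The navy square is in the left of the first image and the right of the second — shapes on opposite sides of the vertical midline have swapped in a mirror flip.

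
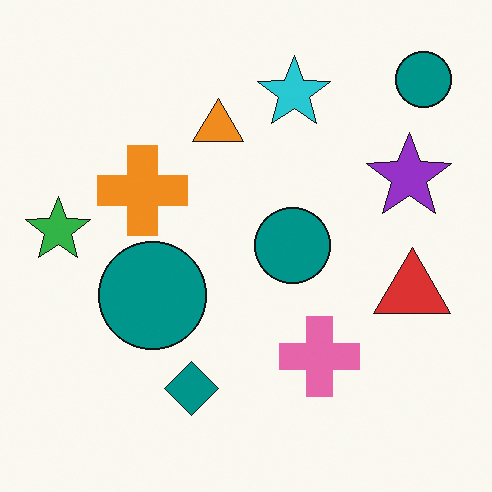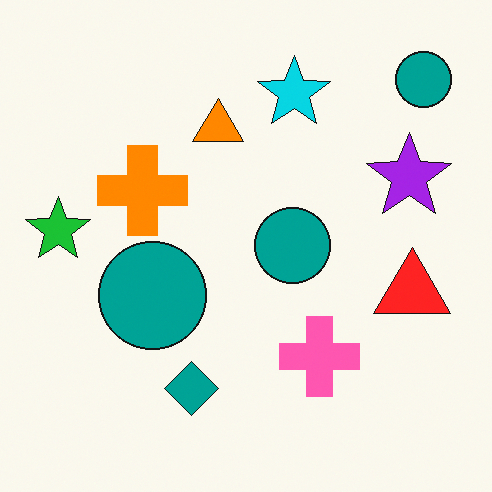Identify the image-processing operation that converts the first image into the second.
The image was slightly oversaturated.

All colors are more vivid — a global saturation change.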